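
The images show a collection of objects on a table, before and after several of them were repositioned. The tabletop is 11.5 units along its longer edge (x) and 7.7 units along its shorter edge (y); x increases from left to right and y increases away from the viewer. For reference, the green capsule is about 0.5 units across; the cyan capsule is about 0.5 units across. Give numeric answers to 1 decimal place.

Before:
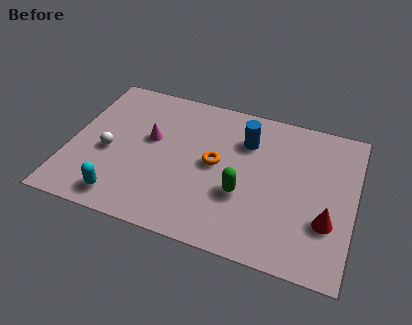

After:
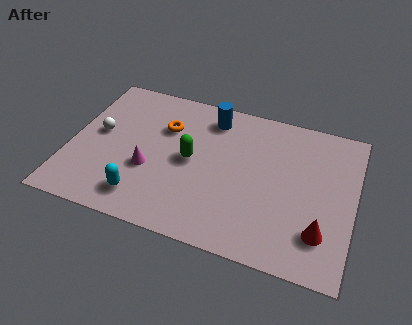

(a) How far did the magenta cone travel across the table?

1.6

The magenta cone moved from about (3.2, 4.5) to (3.3, 2.9), a distance of √(0.1² + 1.6²) ≈ 1.6.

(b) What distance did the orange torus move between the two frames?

2.6

The orange torus was near (5.9, 4.0) before and (3.7, 5.3) after, so it travelled √(2.2² + 1.3²) ≈ 2.6 units.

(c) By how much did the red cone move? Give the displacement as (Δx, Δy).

(-0.2, -0.6)

The red cone was at about (10.5, 2.5) and moved to about (10.3, 1.9).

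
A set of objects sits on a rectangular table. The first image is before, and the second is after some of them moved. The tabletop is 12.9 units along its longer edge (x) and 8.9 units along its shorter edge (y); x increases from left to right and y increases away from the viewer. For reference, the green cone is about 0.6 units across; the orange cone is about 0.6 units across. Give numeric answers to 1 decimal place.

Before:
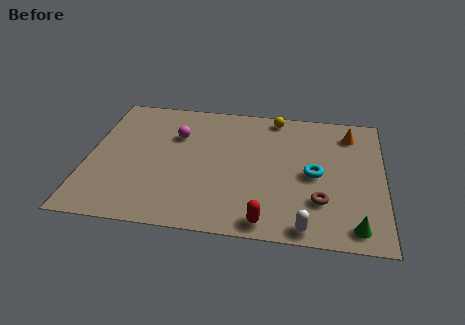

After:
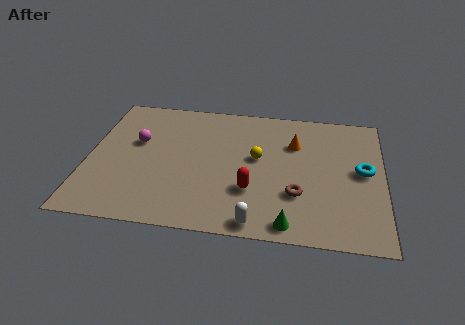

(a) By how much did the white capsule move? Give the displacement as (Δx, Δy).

(-2.1, 0.0)

From the two frames, the white capsule sits at roughly (9.6, 0.8) before and (7.5, 0.8) after.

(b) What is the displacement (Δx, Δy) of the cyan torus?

(2.1, 0.5)

From the two frames, the cyan torus sits at roughly (9.9, 4.2) before and (12.0, 4.7) after.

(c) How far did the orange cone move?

2.6

The orange cone moved from about (11.4, 7.2) to (9.0, 6.2), a distance of √(2.4² + 1.0²) ≈ 2.6.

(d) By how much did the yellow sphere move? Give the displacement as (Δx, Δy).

(-0.7, -3.0)

The yellow sphere started near (8.1, 8.0) and ended near (7.4, 5.0).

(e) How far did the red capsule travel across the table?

2.0

From (7.9, 0.9) to (7.2, 2.8), the red capsule covered √(0.7² + 1.9²) ≈ 2.0 units.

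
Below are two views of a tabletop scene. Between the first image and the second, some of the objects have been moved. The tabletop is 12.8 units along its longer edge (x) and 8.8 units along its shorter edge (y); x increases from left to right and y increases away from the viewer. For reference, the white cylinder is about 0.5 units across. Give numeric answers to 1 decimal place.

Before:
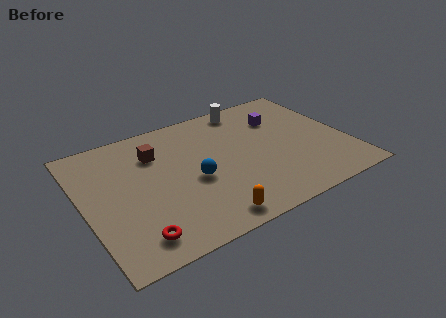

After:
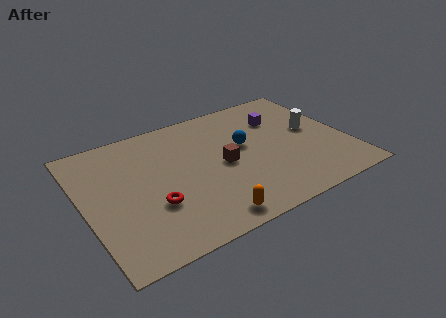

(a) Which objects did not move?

the orange capsule and the purple cube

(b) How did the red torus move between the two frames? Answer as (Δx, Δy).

(1.1, 1.6)

From the two frames, the red torus sits at roughly (2.0, 1.4) before and (3.1, 3.0) after.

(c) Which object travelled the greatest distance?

the white cylinder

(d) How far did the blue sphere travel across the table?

3.0

The blue sphere was near (5.2, 3.8) before and (7.9, 5.1) after, so it travelled √(2.7² + 1.3²) ≈ 3.0 units.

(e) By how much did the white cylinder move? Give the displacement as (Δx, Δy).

(2.8, -3.0)

From the two frames, the white cylinder sits at roughly (8.5, 7.8) before and (11.3, 4.8) after.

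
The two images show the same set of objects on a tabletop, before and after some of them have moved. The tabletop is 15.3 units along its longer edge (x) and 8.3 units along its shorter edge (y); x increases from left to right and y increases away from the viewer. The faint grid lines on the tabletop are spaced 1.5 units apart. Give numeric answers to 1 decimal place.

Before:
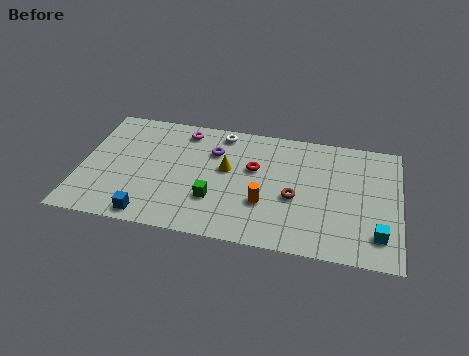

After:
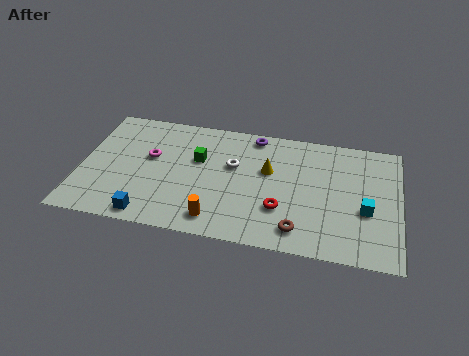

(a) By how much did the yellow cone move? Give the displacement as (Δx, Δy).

(2.0, 0.3)

The yellow cone started near (7.0, 4.8) and ended near (9.0, 5.1).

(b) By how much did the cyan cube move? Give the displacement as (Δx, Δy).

(-0.6, 1.5)

From the two frames, the cyan cube sits at roughly (14.3, 1.8) before and (13.7, 3.3) after.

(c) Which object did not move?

the blue cube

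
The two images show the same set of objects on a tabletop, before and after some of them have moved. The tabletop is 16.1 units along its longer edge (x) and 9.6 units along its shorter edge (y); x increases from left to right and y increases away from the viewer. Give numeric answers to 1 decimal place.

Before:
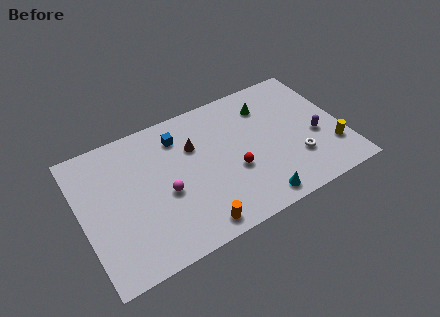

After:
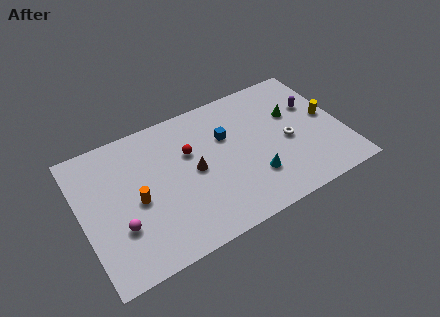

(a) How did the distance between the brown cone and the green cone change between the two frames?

+1.7

Before: roughly 4.8 units apart; after: 6.5. That's 1.7 units further apart.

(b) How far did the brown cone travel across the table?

1.7

The brown cone was near (7.1, 6.5) before and (6.9, 4.8) after, so it travelled √(0.2² + 1.7²) ≈ 1.7 units.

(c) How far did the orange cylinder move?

4.5

The orange cylinder moved from about (6.4, 1.1) to (3.3, 4.4), a distance of √(3.1² + 3.3²) ≈ 4.5.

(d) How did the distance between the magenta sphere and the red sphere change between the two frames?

+1.4

They were about 4.2 units apart before and 5.6 after — 1.4 units further apart.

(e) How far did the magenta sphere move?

3.1

From (5.0, 4.1) to (2.1, 3.1), the magenta sphere covered √(2.9² + 1.0²) ≈ 3.1 units.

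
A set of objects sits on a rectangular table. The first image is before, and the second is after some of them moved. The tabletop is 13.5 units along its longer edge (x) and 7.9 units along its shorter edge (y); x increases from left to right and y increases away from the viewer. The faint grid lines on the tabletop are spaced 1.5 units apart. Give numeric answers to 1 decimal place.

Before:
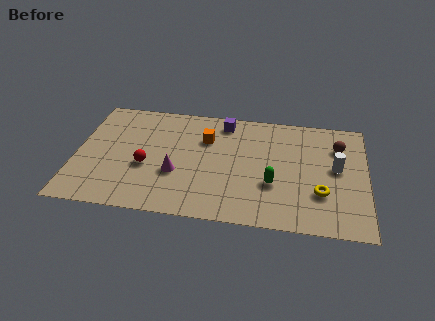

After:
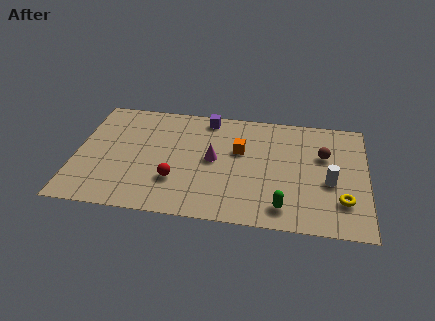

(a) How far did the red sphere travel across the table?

1.6

The red sphere was near (3.3, 3.2) before and (4.7, 2.4) after, so it travelled √(1.4² + 0.8²) ≈ 1.6 units.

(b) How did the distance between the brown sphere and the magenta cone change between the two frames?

-2.8

They were about 8.0 units apart before and 5.2 after — 2.8 units closer together.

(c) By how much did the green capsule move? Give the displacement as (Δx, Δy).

(0.5, -1.5)

The green capsule started near (9.2, 2.8) and ended near (9.7, 1.3).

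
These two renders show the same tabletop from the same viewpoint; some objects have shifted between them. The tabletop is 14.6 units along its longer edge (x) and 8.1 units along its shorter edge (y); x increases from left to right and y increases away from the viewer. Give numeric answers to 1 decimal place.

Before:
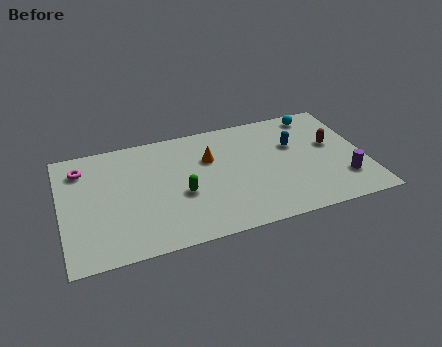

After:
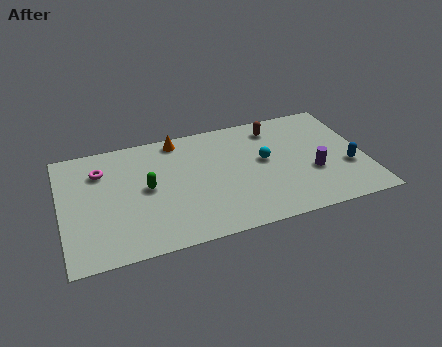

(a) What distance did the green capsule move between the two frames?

1.8

From (5.7, 3.3) to (4.1, 4.2), the green capsule covered √(1.6² + 0.9²) ≈ 1.8 units.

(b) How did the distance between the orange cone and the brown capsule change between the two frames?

-1.2

They were about 5.9 units apart before and 4.7 after — 1.2 units closer together.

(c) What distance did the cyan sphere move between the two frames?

3.8

From (12.6, 7.1) to (9.8, 4.5), the cyan sphere covered √(2.8² + 2.6²) ≈ 3.8 units.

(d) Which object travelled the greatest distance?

the cyan sphere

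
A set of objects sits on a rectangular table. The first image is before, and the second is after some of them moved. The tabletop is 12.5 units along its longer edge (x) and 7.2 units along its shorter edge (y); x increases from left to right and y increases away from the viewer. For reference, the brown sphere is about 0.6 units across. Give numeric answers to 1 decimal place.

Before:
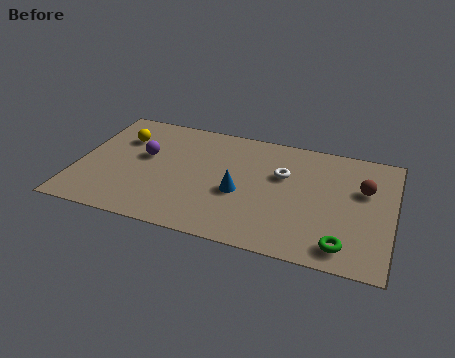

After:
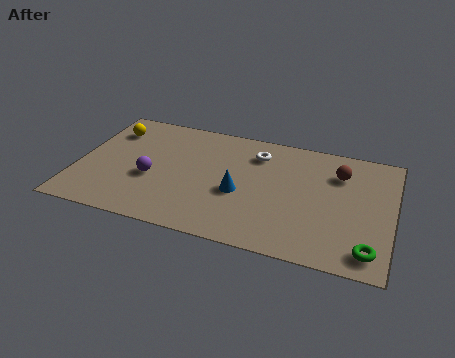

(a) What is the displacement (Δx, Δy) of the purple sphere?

(0.4, -1.3)

The purple sphere was at about (2.6, 4.2) and moved to about (3.0, 2.9).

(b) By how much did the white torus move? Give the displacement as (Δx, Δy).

(-1.1, 1.0)

The white torus started near (8.1, 4.6) and ended near (7.0, 5.6).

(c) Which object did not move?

the blue cone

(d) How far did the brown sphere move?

1.2

The brown sphere moved from about (11.3, 4.6) to (10.3, 5.3), a distance of √(1.0² + 0.7²) ≈ 1.2.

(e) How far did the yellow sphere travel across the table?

0.6

The yellow sphere was near (1.6, 5.1) before and (1.1, 5.5) after, so it travelled √(0.5² + 0.4²) ≈ 0.6 units.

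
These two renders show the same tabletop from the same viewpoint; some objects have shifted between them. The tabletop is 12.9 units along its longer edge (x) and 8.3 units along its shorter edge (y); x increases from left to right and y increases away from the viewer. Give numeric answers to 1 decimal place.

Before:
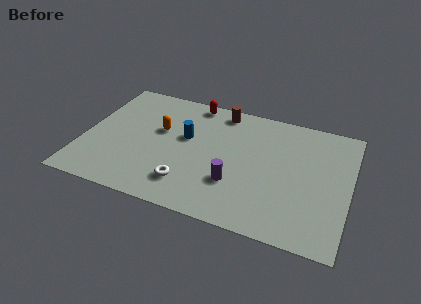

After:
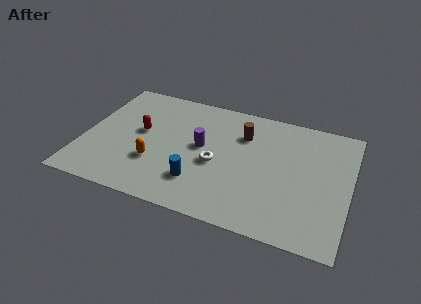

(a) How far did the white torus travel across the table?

2.2

The white torus moved from about (5.3, 1.8) to (6.5, 3.6), a distance of √(1.2² + 1.8²) ≈ 2.2.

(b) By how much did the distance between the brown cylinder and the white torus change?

-3.0

Before: roughly 5.6 units apart; after: 2.6. That's 3.0 units closer together.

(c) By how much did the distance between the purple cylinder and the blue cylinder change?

-1.1

They were about 3.5 units apart before and 2.4 after — 1.1 units closer together.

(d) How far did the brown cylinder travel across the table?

1.8

The brown cylinder was near (6.4, 7.3) before and (7.6, 6.0) after, so it travelled √(1.2² + 1.3²) ≈ 1.8 units.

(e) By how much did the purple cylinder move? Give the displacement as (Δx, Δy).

(-1.8, 1.9)

The purple cylinder was at about (7.5, 2.6) and moved to about (5.7, 4.5).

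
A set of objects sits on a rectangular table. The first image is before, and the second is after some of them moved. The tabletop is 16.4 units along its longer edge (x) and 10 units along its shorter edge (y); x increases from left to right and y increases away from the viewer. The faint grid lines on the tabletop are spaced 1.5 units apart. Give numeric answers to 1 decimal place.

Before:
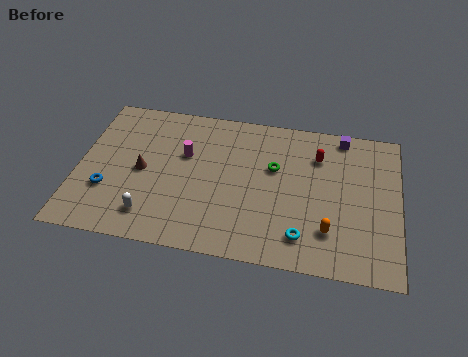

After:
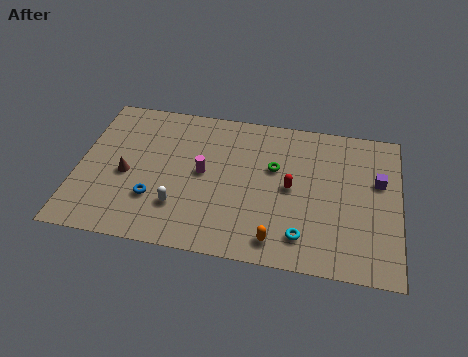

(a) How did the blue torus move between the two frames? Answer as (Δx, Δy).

(2.4, -0.2)

The blue torus was at about (1.6, 3.2) and moved to about (4.0, 3.0).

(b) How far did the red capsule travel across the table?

2.7

The red capsule moved from about (12.2, 7.4) to (10.9, 5.0), a distance of √(1.3² + 2.4²) ≈ 2.7.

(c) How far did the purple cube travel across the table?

3.4

The purple cube moved from about (13.4, 9.0) to (15.3, 6.2), a distance of √(1.9² + 2.8²) ≈ 3.4.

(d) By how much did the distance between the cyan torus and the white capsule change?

-1.3

They were about 7.7 units apart before and 6.4 after — 1.3 units closer together.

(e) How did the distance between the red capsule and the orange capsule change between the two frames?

-1.3

Before: roughly 4.9 units apart; after: 3.6. That's 1.3 units closer together.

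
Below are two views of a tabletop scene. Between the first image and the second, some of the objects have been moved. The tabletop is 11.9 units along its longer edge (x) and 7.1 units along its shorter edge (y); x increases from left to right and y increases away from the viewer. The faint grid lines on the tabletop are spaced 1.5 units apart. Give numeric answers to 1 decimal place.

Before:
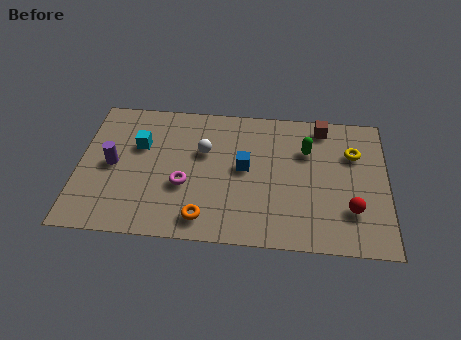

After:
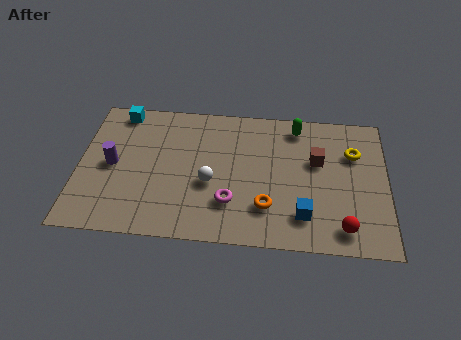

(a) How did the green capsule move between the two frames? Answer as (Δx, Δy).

(-0.4, 1.2)

From the two frames, the green capsule sits at roughly (8.8, 4.9) before and (8.4, 6.1) after.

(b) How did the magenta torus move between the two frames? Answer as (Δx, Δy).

(1.8, -0.7)

The magenta torus was at about (4.1, 2.7) and moved to about (5.9, 2.0).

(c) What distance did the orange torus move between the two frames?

2.5

The orange torus was near (4.9, 1.1) before and (7.3, 1.9) after, so it travelled √(2.4² + 0.8²) ≈ 2.5 units.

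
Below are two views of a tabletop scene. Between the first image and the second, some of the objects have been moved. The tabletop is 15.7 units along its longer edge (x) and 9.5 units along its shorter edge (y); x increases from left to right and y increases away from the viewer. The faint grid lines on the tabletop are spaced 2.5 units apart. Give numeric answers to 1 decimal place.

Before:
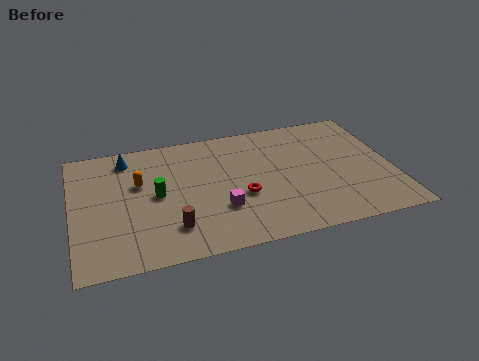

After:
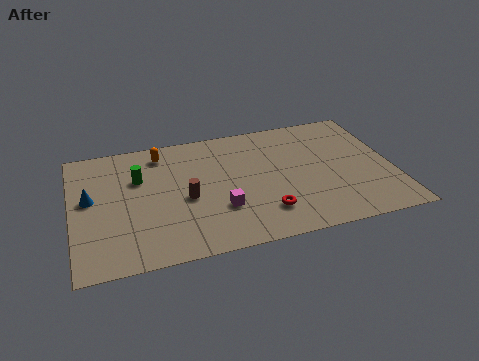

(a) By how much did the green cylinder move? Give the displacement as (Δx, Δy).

(-0.8, 1.5)

The green cylinder was at about (4.1, 4.8) and moved to about (3.3, 6.3).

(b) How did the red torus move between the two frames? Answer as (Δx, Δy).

(1.0, -1.5)

The red torus was at about (8.2, 3.7) and moved to about (9.2, 2.2).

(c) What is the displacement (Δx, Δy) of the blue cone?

(-1.9, -2.7)

The blue cone started near (2.8, 8.0) and ended near (0.9, 5.3).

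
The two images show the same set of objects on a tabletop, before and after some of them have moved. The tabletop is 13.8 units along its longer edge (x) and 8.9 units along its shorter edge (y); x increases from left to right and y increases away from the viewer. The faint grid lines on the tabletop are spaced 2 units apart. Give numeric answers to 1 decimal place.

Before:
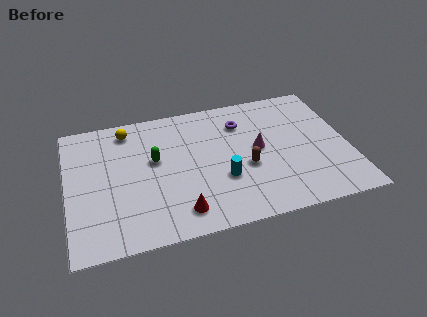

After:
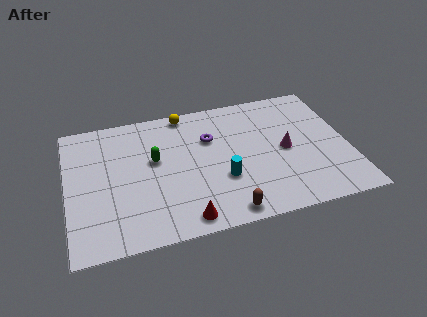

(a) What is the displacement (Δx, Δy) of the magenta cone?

(1.3, -0.4)

The magenta cone was at about (9.4, 4.7) and moved to about (10.7, 4.3).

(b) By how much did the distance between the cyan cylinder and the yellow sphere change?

-1.1

Before: roughly 6.3 units apart; after: 5.2. That's 1.1 units closer together.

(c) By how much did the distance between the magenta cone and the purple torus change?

+1.9

They were about 2.1 units apart before and 4.0 after — 1.9 units further apart.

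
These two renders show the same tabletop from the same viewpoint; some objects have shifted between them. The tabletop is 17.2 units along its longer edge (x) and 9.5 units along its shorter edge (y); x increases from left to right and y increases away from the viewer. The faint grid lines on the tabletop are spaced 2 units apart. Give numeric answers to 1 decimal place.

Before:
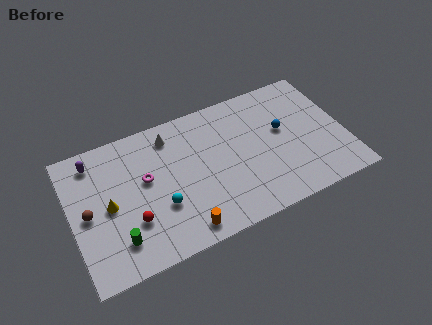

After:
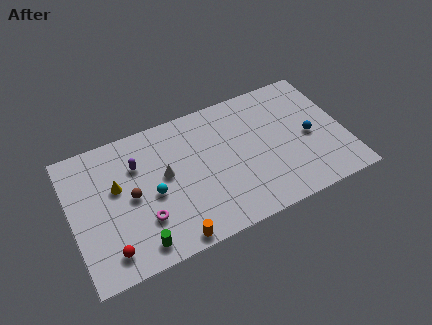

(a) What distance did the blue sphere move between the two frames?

1.9

The blue sphere moved from about (13.4, 5.5) to (15.0, 4.4), a distance of √(1.6² + 1.1²) ≈ 1.9.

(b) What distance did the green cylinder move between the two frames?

1.4

The green cylinder moved from about (2.6, 2.1) to (3.8, 1.3), a distance of √(1.2² + 0.8²) ≈ 1.4.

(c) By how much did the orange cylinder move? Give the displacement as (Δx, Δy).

(-0.7, -0.4)

The orange cylinder started near (6.5, 1.2) and ended near (5.8, 0.8).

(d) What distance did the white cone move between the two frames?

2.7

The white cone moved from about (6.5, 7.9) to (5.9, 5.3), a distance of √(0.6² + 2.6²) ≈ 2.7.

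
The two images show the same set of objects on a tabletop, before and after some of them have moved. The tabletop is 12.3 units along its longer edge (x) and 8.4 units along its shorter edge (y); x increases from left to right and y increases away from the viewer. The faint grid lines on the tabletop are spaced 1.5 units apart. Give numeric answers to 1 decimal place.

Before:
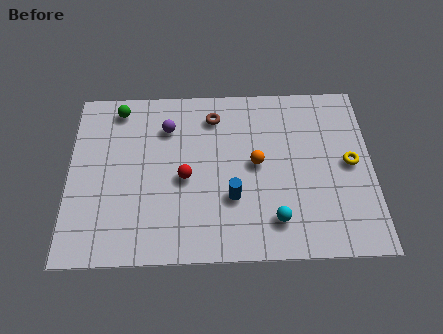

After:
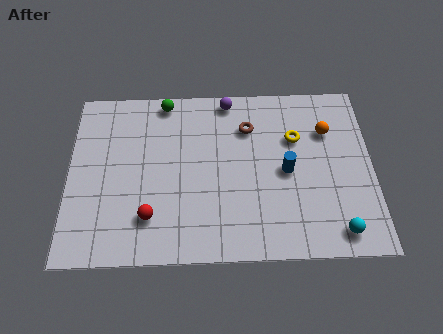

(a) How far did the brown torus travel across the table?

1.5

The brown torus moved from about (5.9, 6.8) to (7.3, 6.2), a distance of √(1.4² + 0.6²) ≈ 1.5.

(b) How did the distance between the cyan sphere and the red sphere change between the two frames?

+3.4

The distance was about 4.2 in the first image and 7.6 in the second, so they moved 3.4 units further apart.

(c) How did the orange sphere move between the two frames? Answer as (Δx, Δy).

(2.9, 1.5)

From the two frames, the orange sphere sits at roughly (7.6, 4.4) before and (10.5, 5.9) after.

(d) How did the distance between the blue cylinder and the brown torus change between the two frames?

-1.4

They were about 4.1 units apart before and 2.7 after — 1.4 units closer together.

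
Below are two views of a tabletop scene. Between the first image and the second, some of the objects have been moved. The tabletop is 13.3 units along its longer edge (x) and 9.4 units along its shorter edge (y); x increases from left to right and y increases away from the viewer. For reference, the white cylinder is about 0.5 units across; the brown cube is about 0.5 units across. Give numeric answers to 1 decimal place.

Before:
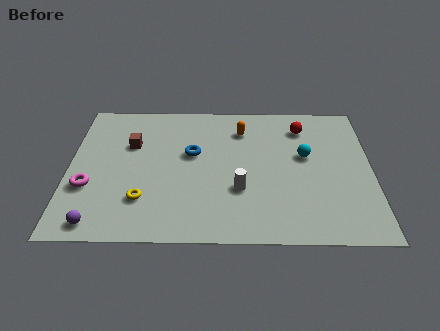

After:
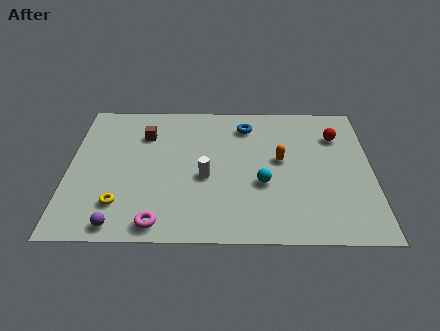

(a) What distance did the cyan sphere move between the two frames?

2.7

From (10.4, 5.5) to (8.5, 3.6), the cyan sphere covered √(1.9² + 1.9²) ≈ 2.7 units.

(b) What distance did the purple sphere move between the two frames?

0.9

The purple sphere was near (1.4, 1.0) before and (2.3, 0.9) after, so it travelled √(0.9² + 0.1²) ≈ 0.9 units.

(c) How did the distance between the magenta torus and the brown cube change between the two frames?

+2.5

Before: roughly 3.4 units apart; after: 5.9. That's 2.5 units further apart.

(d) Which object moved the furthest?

the magenta torus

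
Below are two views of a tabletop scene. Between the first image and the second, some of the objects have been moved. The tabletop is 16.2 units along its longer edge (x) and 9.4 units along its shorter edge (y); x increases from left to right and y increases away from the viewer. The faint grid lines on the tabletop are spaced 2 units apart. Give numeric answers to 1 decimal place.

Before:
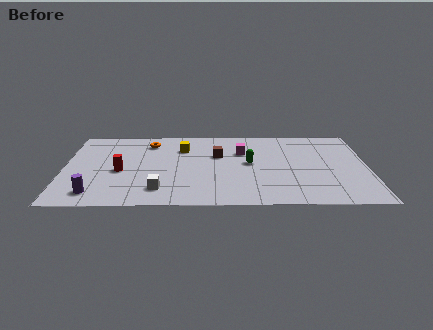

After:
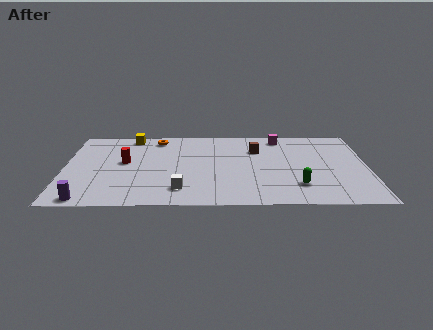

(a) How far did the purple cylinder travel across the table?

0.8

The purple cylinder moved from about (1.7, 1.5) to (1.3, 0.8), a distance of √(0.4² + 0.7²) ≈ 0.8.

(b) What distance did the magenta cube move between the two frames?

2.8

The magenta cube was near (9.5, 6.4) before and (11.6, 8.2) after, so it travelled √(2.1² + 1.8²) ≈ 2.8 units.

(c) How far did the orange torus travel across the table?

0.6

The orange torus moved from about (4.5, 7.6) to (4.9, 8.1), a distance of √(0.4² + 0.5²) ≈ 0.6.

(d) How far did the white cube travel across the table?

1.1

From (5.1, 1.9) to (6.2, 1.9), the white cube covered √(1.1² + 0.0²) ≈ 1.1 units.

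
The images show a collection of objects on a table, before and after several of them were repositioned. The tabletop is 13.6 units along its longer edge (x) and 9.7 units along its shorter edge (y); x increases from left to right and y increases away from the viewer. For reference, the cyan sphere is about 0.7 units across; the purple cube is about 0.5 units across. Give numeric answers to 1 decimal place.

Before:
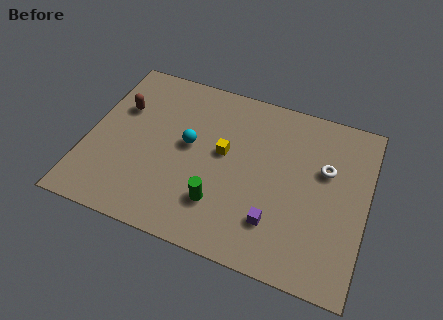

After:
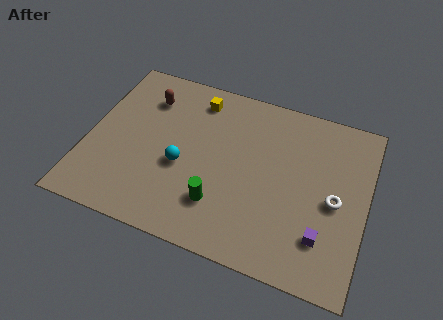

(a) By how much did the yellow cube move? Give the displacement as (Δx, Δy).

(-1.6, 2.7)

The yellow cube started near (6.6, 5.4) and ended near (5.0, 8.1).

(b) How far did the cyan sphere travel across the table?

1.3

The cyan sphere moved from about (4.9, 5.3) to (4.7, 4.0), a distance of √(0.2² + 1.3²) ≈ 1.3.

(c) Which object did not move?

the green cylinder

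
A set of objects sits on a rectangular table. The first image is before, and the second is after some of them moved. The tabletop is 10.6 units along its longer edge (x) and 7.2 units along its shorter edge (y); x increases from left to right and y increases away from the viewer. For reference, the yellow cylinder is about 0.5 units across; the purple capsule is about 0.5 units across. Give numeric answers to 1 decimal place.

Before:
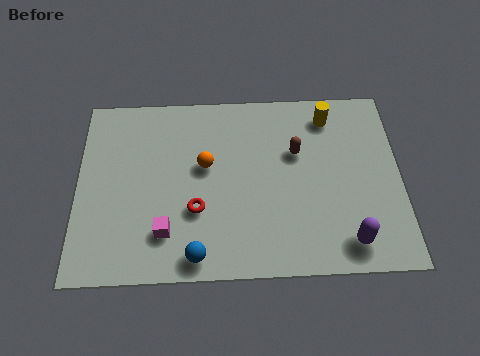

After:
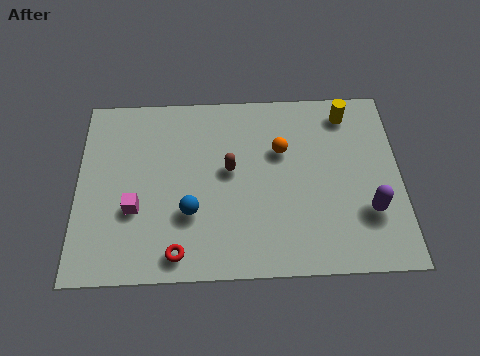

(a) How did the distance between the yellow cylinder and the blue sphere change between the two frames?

-0.4

Before: roughly 6.8 units apart; after: 6.4. That's 0.4 units closer together.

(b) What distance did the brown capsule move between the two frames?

2.3

The brown capsule was near (7.2, 4.6) before and (5.0, 4.0) after, so it travelled √(2.2² + 0.6²) ≈ 2.3 units.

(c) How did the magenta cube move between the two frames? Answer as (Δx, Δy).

(-1.0, 0.9)

The magenta cube started near (2.9, 1.7) and ended near (1.9, 2.6).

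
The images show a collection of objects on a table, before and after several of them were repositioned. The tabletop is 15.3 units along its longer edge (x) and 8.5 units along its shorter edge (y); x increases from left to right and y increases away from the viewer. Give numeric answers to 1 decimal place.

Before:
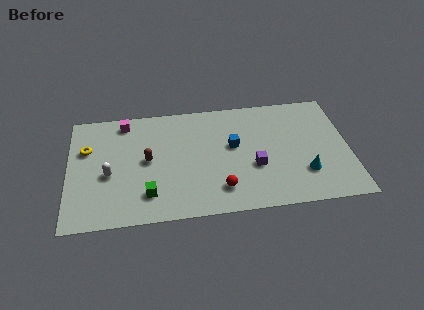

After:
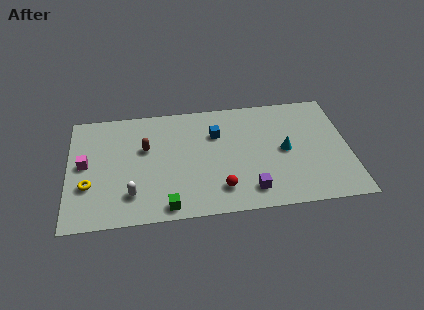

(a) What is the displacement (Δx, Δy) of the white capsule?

(1.2, -1.6)

The white capsule was at about (2.2, 3.6) and moved to about (3.4, 2.0).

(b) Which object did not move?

the red sphere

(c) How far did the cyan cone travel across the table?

2.1

The cyan cone was near (12.8, 2.4) before and (11.8, 4.2) after, so it travelled √(1.0² + 1.8²) ≈ 2.1 units.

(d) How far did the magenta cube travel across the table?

3.6

The magenta cube was near (3.1, 7.4) before and (0.9, 4.5) after, so it travelled √(2.2² + 2.9²) ≈ 3.6 units.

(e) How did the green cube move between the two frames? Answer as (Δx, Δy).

(1.0, -1.0)

The green cube started near (4.3, 1.9) and ended near (5.3, 0.9).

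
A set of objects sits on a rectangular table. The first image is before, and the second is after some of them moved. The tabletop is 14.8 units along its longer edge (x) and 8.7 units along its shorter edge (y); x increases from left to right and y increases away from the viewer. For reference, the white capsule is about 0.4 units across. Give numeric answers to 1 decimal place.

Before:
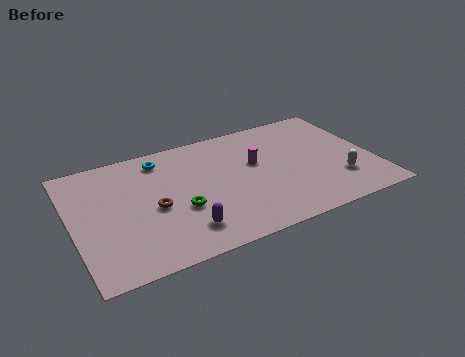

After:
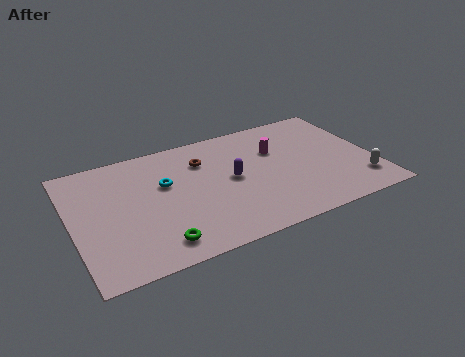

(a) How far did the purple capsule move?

3.8

The purple capsule moved from about (5.1, 1.8) to (7.8, 4.5), a distance of √(2.7² + 2.7²) ≈ 3.8.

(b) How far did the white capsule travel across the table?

1.1

The white capsule moved from about (12.9, 2.4) to (13.9, 1.9), a distance of √(1.0² + 0.5²) ≈ 1.1.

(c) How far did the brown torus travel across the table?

3.7

From (3.9, 3.9) to (6.6, 6.4), the brown torus covered √(2.7² + 2.5²) ≈ 3.7 units.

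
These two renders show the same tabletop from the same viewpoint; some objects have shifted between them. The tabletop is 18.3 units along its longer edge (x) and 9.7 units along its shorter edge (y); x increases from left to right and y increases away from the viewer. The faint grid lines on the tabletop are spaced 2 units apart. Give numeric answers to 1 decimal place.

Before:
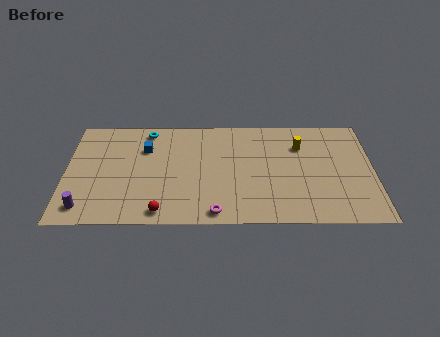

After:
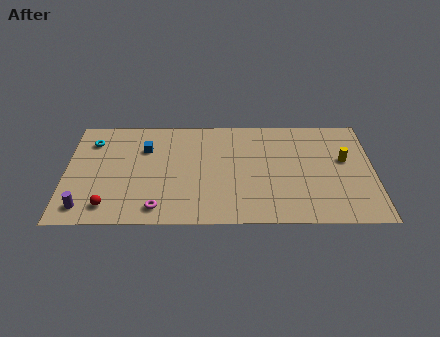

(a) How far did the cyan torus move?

3.4

The cyan torus was near (4.8, 8.5) before and (1.5, 7.5) after, so it travelled √(3.3² + 1.0²) ≈ 3.4 units.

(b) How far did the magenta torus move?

3.4

The magenta torus moved from about (8.9, 1.0) to (5.5, 1.4), a distance of √(3.4² + 0.4²) ≈ 3.4.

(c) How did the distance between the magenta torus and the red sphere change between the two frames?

-0.3

They were about 3.2 units apart before and 2.9 after — 0.3 units closer together.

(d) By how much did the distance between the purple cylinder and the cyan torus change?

-1.9

They were about 7.9 units apart before and 6.0 after — 1.9 units closer together.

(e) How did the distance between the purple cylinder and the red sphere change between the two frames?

-3.1

Before: roughly 4.5 units apart; after: 1.4. That's 3.1 units closer together.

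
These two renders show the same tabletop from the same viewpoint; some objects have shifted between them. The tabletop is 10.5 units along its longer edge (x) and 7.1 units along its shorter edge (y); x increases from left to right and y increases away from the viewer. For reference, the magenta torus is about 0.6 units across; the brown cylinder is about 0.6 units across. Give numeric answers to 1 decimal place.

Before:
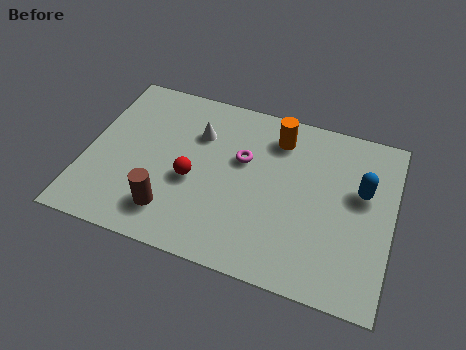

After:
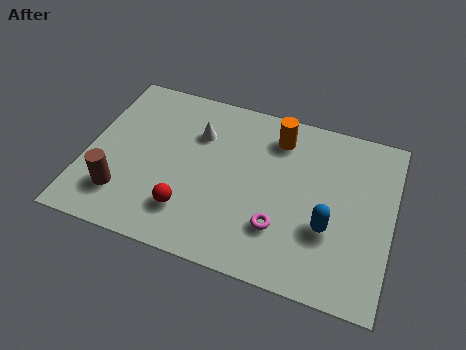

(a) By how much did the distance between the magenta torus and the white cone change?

+2.6

The distance was about 1.7 in the first image and 4.3 in the second, so they moved 2.6 units further apart.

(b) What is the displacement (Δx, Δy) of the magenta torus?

(1.5, -2.4)

The magenta torus was at about (5.3, 4.4) and moved to about (6.8, 2.0).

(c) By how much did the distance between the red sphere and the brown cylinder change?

+0.7

They were about 1.6 units apart before and 2.3 after — 0.7 units further apart.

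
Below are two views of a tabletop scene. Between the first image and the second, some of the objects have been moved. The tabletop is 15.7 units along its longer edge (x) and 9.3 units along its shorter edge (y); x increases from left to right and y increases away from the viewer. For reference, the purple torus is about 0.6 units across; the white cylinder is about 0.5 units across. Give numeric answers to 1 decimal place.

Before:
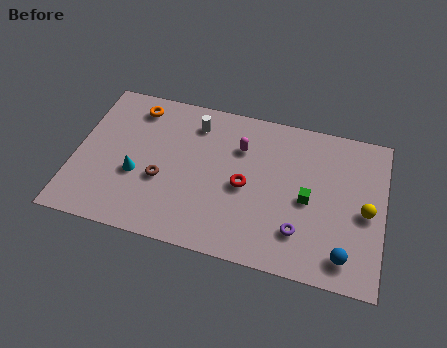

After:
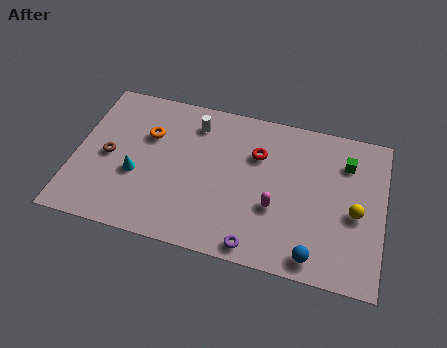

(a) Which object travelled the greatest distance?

the magenta capsule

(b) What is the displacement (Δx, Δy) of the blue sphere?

(-1.5, -0.4)

The blue sphere started near (13.9, 1.5) and ended near (12.4, 1.1).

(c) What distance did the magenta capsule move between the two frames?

3.8

The magenta capsule was near (8.3, 6.6) before and (10.3, 3.4) after, so it travelled √(2.0² + 3.2²) ≈ 3.8 units.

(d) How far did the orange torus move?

1.8

From (2.8, 7.8) to (3.6, 6.2), the orange torus covered √(0.8² + 1.6²) ≈ 1.8 units.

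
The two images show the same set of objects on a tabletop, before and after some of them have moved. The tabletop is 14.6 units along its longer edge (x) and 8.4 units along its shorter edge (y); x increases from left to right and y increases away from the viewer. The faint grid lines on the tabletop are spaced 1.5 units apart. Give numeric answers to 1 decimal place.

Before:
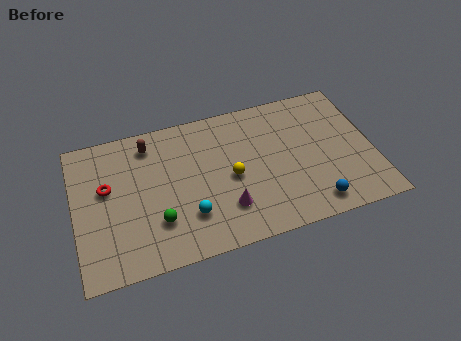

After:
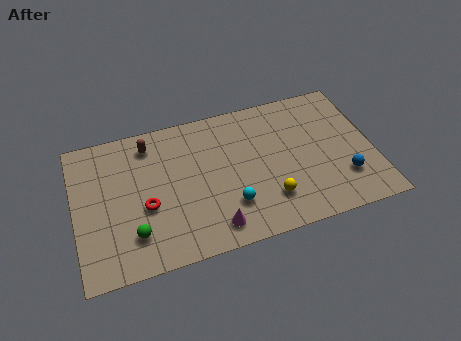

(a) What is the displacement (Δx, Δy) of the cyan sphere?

(2.0, 0.0)

The cyan sphere was at about (5.4, 2.3) and moved to about (7.4, 2.3).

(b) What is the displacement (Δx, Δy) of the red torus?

(1.8, -1.6)

The red torus was at about (1.6, 5.0) and moved to about (3.4, 3.4).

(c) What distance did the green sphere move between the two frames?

1.3

The green sphere moved from about (3.9, 2.4) to (2.7, 2.0), a distance of √(1.2² + 0.4²) ≈ 1.3.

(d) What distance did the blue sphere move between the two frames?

1.9

The blue sphere moved from about (11.4, 1.2) to (13.0, 2.3), a distance of √(1.6² + 1.1²) ≈ 1.9.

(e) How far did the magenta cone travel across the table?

1.1

The magenta cone was near (7.2, 2.2) before and (6.5, 1.3) after, so it travelled √(0.7² + 0.9²) ≈ 1.1 units.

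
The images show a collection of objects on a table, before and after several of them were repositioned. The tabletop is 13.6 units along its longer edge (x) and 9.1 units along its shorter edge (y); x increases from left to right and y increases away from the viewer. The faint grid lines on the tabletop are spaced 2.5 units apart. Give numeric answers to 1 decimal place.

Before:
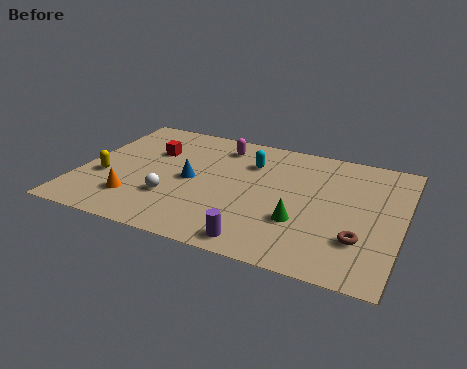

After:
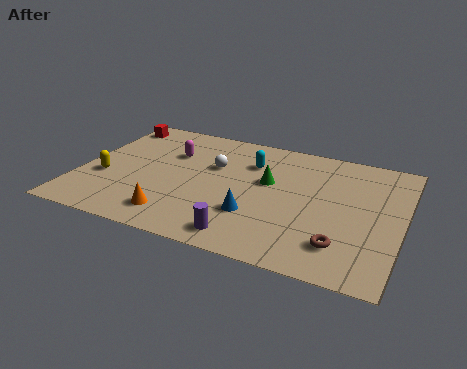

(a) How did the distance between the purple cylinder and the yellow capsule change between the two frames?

-0.6

Before: roughly 7.3 units apart; after: 6.7. That's 0.6 units closer together.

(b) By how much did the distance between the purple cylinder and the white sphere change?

+0.7

The distance was about 4.3 in the first image and 5.0 in the second, so they moved 0.7 units further apart.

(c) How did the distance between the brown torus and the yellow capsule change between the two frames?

-0.6

Before: roughly 10.9 units apart; after: 10.3. That's 0.6 units closer together.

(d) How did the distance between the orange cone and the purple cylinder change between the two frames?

-2.5

They were about 5.5 units apart before and 3.0 after — 2.5 units closer together.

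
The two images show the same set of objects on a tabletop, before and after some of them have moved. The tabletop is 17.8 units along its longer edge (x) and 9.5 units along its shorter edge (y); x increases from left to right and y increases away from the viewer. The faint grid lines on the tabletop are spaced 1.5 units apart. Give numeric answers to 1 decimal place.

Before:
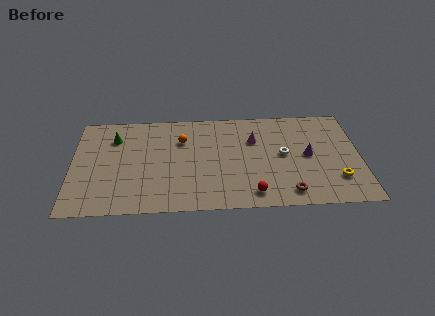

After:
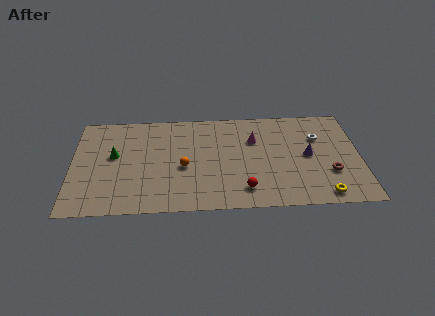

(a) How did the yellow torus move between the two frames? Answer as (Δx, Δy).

(-0.9, -1.4)

From the two frames, the yellow torus sits at roughly (16.3, 2.5) before and (15.4, 1.1) after.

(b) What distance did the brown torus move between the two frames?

3.1

From (13.3, 1.4) to (15.9, 3.1), the brown torus covered √(2.6² + 1.7²) ≈ 3.1 units.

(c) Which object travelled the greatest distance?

the brown torus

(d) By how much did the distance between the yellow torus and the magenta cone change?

+0.4

Before: roughly 6.4 units apart; after: 6.8. That's 0.4 units further apart.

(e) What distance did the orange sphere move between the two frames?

2.6

The orange sphere moved from about (6.8, 6.7) to (6.9, 4.1), a distance of √(0.1² + 2.6²) ≈ 2.6.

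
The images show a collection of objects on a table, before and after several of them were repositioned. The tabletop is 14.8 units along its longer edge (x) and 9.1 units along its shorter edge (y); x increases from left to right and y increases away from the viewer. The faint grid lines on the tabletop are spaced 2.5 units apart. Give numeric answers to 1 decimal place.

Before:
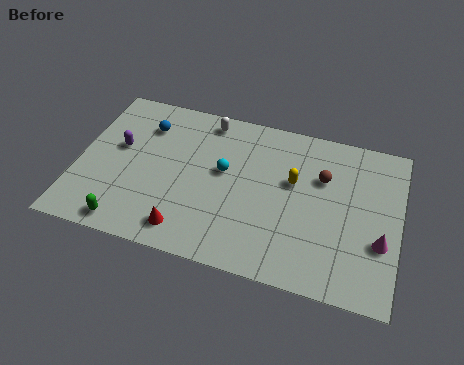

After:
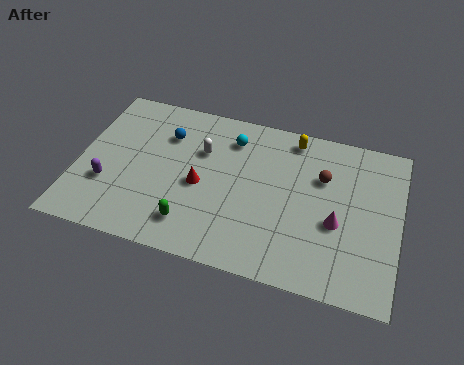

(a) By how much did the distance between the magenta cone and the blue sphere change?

-3.1

The distance was about 11.7 in the first image and 8.6 in the second, so they moved 3.1 units closer together.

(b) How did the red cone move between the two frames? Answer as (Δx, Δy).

(0.4, 2.7)

The red cone started near (5.3, 1.4) and ended near (5.7, 4.1).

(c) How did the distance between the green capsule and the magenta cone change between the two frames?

-4.8

The distance was about 11.6 in the first image and 6.8 in the second, so they moved 4.8 units closer together.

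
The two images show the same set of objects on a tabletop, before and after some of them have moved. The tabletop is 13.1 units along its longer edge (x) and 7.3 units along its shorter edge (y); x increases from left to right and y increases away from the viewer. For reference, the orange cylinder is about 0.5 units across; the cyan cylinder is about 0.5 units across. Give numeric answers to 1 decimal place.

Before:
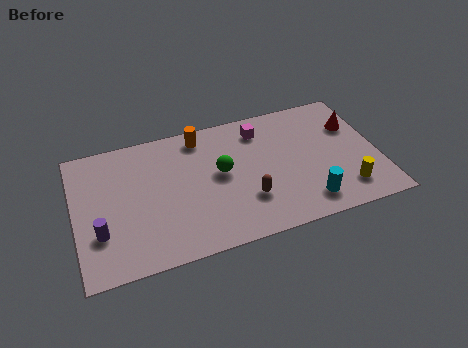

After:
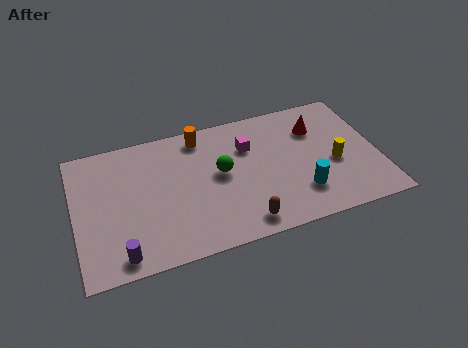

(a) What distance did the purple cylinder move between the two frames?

1.6

The purple cylinder moved from about (1.0, 2.3) to (1.8, 0.9), a distance of √(0.8² + 1.4²) ≈ 1.6.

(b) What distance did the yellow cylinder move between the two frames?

1.6

The yellow cylinder was near (11.5, 1.5) before and (11.2, 3.1) after, so it travelled √(0.3² + 1.6²) ≈ 1.6 units.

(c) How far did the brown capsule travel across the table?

1.2

The brown capsule was near (7.3, 2.2) before and (7.0, 1.0) after, so it travelled √(0.3² + 1.2²) ≈ 1.2 units.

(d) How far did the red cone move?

1.6

The red cone moved from about (12.2, 5.0) to (10.6, 5.3), a distance of √(1.6² + 0.3²) ≈ 1.6.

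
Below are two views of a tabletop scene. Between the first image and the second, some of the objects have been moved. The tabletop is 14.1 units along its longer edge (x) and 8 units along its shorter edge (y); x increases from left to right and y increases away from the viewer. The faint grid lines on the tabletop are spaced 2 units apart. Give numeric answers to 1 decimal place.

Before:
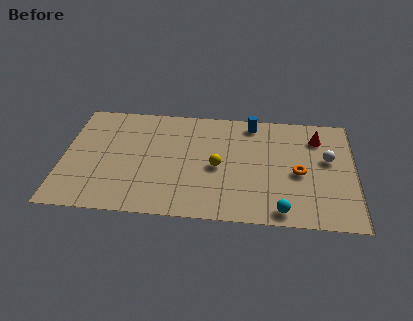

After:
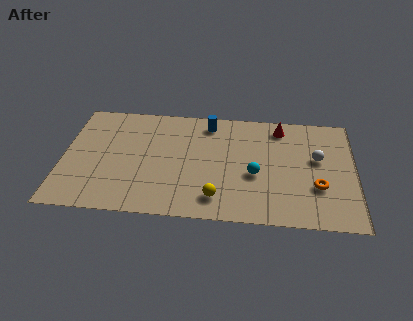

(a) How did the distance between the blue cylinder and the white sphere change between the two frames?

+1.3

Before: roughly 4.4 units apart; after: 5.7. That's 1.3 units further apart.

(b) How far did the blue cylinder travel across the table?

2.1

The blue cylinder moved from about (9.1, 7.0) to (7.0, 6.8), a distance of √(2.1² + 0.2²) ≈ 2.1.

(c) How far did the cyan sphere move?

2.7

The cyan sphere was near (10.6, 0.9) before and (9.3, 3.3) after, so it travelled √(1.3² + 2.4²) ≈ 2.7 units.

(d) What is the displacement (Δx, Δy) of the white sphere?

(-0.5, 0.0)

The white sphere was at about (12.8, 4.7) and moved to about (12.3, 4.7).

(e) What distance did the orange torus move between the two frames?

1.3

The orange torus moved from about (11.4, 3.6) to (12.3, 2.7), a distance of √(0.9² + 0.9²) ≈ 1.3.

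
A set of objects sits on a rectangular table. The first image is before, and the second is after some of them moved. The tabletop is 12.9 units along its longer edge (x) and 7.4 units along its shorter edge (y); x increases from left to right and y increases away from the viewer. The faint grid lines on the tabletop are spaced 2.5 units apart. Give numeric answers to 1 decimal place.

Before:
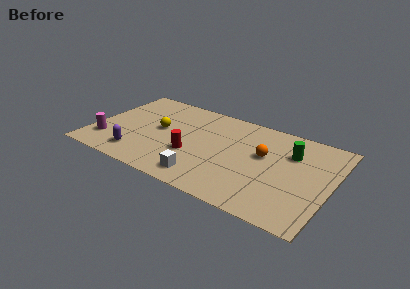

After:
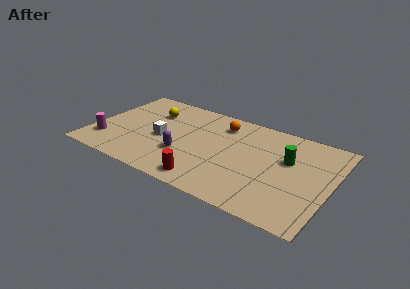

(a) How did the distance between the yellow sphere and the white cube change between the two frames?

-1.8

Before: roughly 4.0 units apart; after: 2.2. That's 1.8 units closer together.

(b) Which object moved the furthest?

the white cube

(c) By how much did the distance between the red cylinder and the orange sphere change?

+0.8

They were about 4.1 units apart before and 4.9 after — 0.8 units further apart.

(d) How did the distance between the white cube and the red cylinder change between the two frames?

+1.9

The distance was about 1.7 in the first image and 3.6 in the second, so they moved 1.9 units further apart.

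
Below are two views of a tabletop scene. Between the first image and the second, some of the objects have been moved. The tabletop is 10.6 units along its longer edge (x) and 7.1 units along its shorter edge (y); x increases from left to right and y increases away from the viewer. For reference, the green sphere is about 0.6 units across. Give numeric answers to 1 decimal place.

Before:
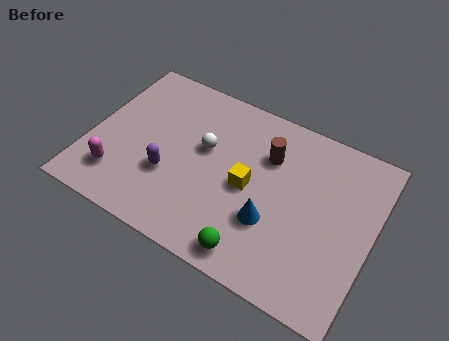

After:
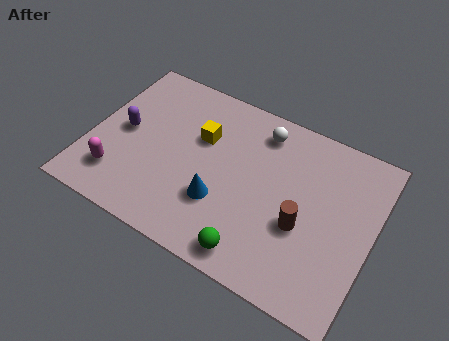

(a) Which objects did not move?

the magenta capsule and the green sphere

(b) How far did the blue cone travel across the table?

1.9

The blue cone moved from about (7.0, 2.4) to (5.1, 2.3), a distance of √(1.9² + 0.1²) ≈ 1.9.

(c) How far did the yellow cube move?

2.3

The yellow cube was near (6.0, 3.4) before and (4.0, 4.6) after, so it travelled √(2.0² + 1.2²) ≈ 2.3 units.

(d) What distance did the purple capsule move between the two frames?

2.2

The purple capsule was near (3.1, 2.5) before and (1.2, 3.6) after, so it travelled √(1.9² + 1.1²) ≈ 2.2 units.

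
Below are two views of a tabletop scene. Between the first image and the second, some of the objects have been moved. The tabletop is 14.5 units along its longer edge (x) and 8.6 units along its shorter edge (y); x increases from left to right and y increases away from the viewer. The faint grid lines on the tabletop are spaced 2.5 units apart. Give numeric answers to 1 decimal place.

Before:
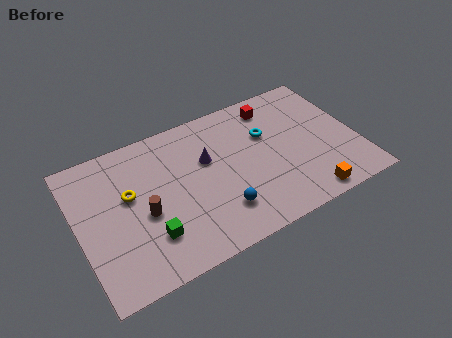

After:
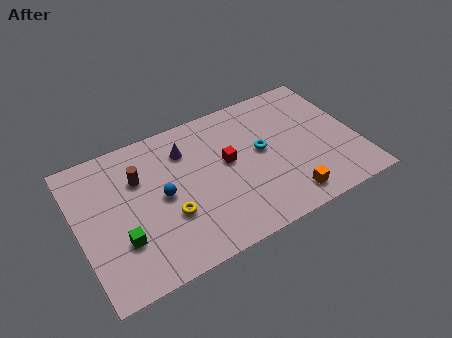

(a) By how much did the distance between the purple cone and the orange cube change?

+0.5

Before: roughly 6.4 units apart; after: 6.9. That's 0.5 units further apart.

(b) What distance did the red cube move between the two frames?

3.7

The red cube was near (10.6, 7.2) before and (7.8, 4.8) after, so it travelled √(2.8² + 2.4²) ≈ 3.7 units.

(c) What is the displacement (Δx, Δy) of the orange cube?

(-1.0, 0.4)

The orange cube started near (11.4, 0.9) and ended near (10.4, 1.3).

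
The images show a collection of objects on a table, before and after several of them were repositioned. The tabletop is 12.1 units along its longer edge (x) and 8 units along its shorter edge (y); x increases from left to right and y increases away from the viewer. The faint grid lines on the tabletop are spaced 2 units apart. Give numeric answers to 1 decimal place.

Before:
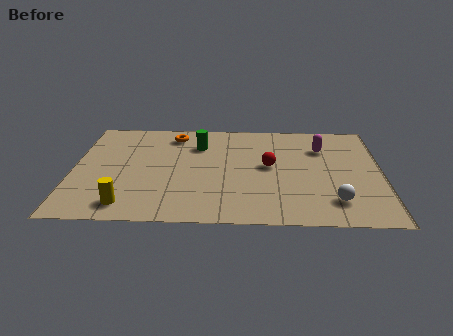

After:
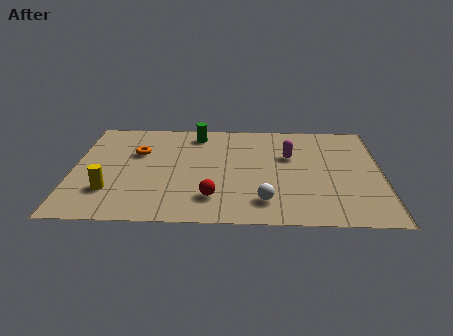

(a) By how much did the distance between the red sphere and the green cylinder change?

+1.8

They were about 3.2 units apart before and 5.0 after — 1.8 units further apart.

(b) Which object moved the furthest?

the red sphere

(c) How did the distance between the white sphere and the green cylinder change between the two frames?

-0.9

Before: roughly 6.8 units apart; after: 5.9. That's 0.9 units closer together.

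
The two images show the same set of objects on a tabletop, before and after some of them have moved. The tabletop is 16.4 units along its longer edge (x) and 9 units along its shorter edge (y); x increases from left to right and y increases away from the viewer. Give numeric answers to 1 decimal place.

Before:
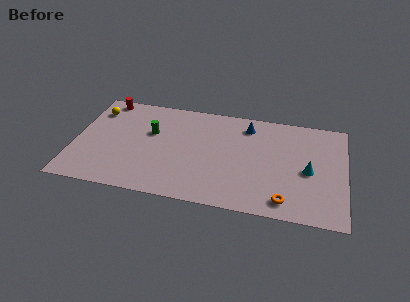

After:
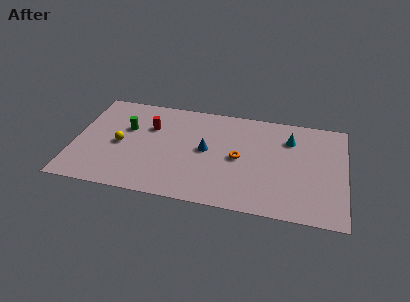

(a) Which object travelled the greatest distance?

the orange torus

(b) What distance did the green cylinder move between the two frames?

1.5

From (4.6, 5.6) to (3.1, 5.7), the green cylinder covered √(1.5² + 0.1²) ≈ 1.5 units.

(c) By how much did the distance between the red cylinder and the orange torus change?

-7.4

They were about 13.2 units apart before and 5.8 after — 7.4 units closer together.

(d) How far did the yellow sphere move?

3.3

The yellow sphere moved from about (1.1, 7.0) to (2.8, 4.2), a distance of √(1.7² + 2.8²) ≈ 3.3.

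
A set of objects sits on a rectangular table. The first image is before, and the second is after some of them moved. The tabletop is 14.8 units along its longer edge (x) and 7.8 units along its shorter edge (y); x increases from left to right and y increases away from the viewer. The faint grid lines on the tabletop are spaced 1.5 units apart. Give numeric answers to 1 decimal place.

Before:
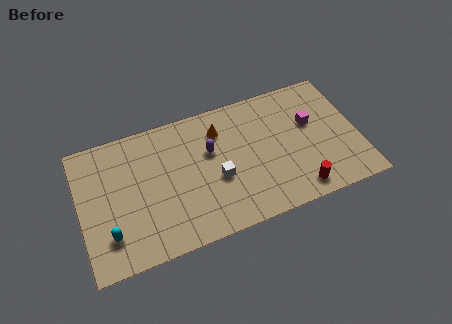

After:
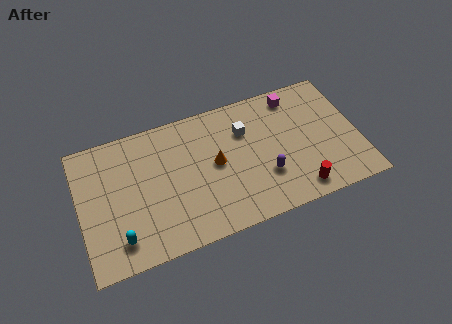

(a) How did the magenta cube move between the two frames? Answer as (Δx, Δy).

(-0.7, 1.9)

From the two frames, the magenta cube sits at roughly (12.4, 4.8) before and (11.7, 6.7) after.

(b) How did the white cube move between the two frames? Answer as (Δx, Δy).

(1.7, 2.3)

From the two frames, the white cube sits at roughly (7.2, 3.2) before and (8.9, 5.5) after.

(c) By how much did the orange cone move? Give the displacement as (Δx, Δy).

(-0.4, -1.9)

From the two frames, the orange cone sits at roughly (7.6, 6.0) before and (7.2, 4.1) after.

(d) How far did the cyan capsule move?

0.6

The cyan capsule was near (1.4, 1.9) before and (1.9, 1.5) after, so it travelled √(0.5² + 0.4²) ≈ 0.6 units.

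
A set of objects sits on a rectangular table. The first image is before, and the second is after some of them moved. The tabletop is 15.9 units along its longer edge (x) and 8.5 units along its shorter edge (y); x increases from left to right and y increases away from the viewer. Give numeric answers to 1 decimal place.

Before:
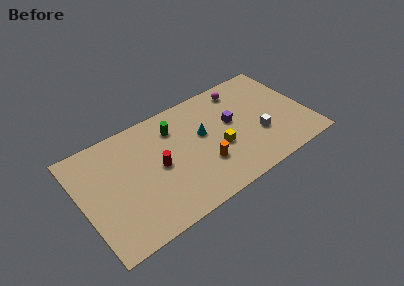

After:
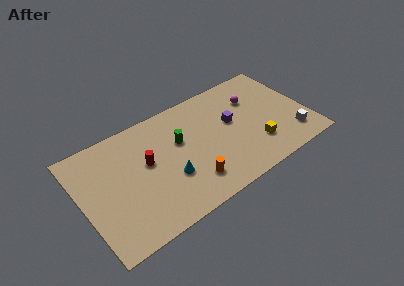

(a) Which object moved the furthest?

the cyan cone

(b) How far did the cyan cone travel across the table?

3.4

The cyan cone moved from about (8.6, 5.0) to (5.9, 3.0), a distance of √(2.7² + 2.0²) ≈ 3.4.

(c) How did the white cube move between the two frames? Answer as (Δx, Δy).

(2.2, -1.2)

The white cube was at about (12.3, 3.0) and moved to about (14.5, 1.8).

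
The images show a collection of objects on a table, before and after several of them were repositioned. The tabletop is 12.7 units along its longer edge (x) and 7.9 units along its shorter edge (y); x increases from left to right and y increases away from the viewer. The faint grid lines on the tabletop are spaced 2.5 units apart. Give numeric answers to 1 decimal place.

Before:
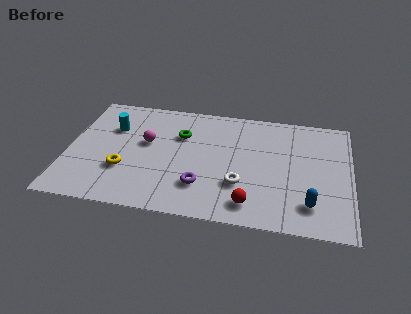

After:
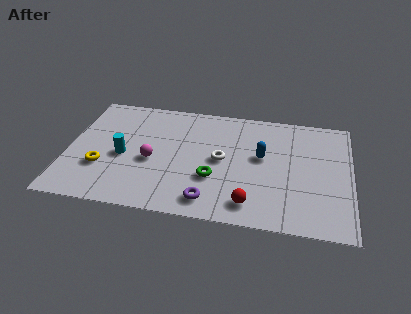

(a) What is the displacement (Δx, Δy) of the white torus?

(-0.9, 1.5)

From the two frames, the white torus sits at roughly (7.8, 2.5) before and (6.9, 4.0) after.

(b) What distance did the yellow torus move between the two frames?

1.0

The yellow torus moved from about (2.6, 2.6) to (1.6, 2.6), a distance of √(1.0² + 0.0²) ≈ 1.0.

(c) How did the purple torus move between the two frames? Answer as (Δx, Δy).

(0.4, -0.9)

From the two frames, the purple torus sits at roughly (6.1, 2.1) before and (6.5, 1.2) after.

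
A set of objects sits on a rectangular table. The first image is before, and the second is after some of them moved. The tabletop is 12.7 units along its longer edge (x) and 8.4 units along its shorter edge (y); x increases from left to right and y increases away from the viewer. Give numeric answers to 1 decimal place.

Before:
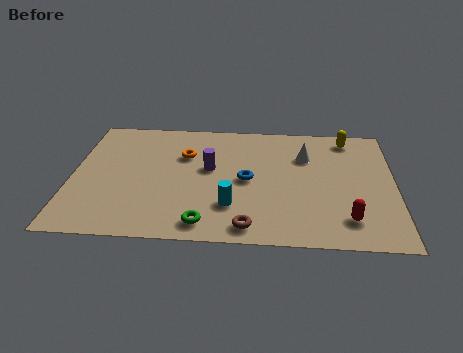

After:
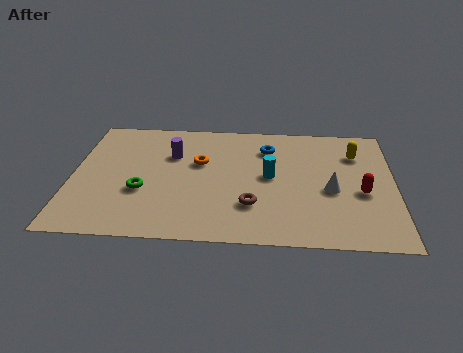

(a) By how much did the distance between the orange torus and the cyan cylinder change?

-1.0

The distance was about 3.9 in the first image and 2.9 in the second, so they moved 1.0 units closer together.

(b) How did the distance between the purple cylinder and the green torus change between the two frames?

-0.9

Before: roughly 3.7 units apart; after: 2.8. That's 0.9 units closer together.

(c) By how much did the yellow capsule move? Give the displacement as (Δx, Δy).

(0.3, -1.1)

The yellow capsule was at about (10.9, 7.3) and moved to about (11.2, 6.2).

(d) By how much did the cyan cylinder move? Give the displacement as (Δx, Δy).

(1.5, 2.1)

The cyan cylinder was at about (6.3, 2.3) and moved to about (7.8, 4.4).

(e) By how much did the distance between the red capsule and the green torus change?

+3.1

Before: roughly 5.5 units apart; after: 8.6. That's 3.1 units further apart.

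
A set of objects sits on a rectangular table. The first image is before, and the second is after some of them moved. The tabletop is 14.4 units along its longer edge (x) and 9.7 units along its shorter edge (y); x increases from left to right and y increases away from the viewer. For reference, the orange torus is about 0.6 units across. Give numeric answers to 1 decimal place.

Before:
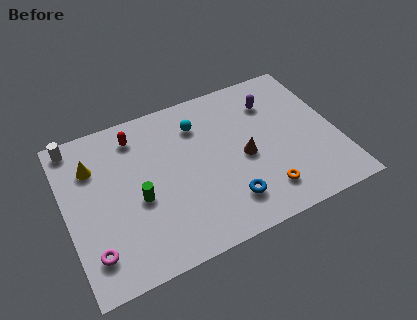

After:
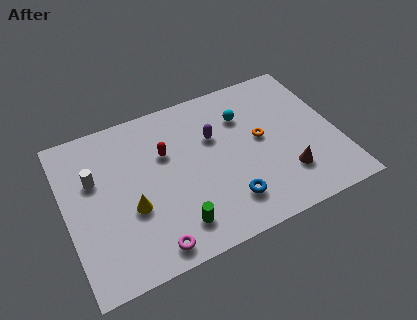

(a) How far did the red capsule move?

2.2

From (4.0, 8.0) to (5.4, 6.3), the red capsule covered √(1.4² + 1.7²) ≈ 2.2 units.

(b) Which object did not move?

the blue torus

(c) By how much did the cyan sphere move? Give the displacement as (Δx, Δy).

(2.4, -0.4)

From the two frames, the cyan sphere sits at roughly (7.3, 7.4) before and (9.7, 7.0) after.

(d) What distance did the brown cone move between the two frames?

2.8

From (9.4, 4.4) to (11.4, 2.5), the brown cone covered √(2.0² + 1.9²) ≈ 2.8 units.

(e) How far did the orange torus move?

3.3

The orange torus moved from about (10.1, 1.9) to (10.4, 5.2), a distance of √(0.3² + 3.3²) ≈ 3.3.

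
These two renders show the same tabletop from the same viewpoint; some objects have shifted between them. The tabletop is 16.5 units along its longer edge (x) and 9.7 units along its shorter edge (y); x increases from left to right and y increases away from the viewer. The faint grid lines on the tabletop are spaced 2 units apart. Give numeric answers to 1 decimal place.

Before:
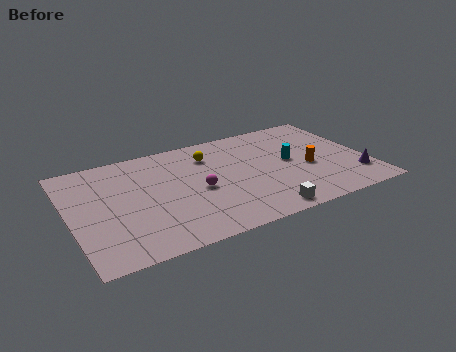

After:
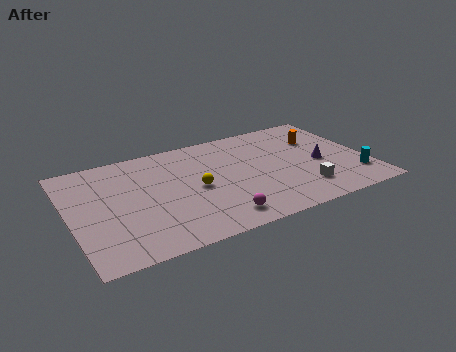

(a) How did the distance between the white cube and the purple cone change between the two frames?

-3.2

The distance was about 5.7 in the first image and 2.5 in the second, so they moved 3.2 units closer together.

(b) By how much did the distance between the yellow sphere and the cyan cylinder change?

+4.1

Before: roughly 4.9 units apart; after: 9.0. That's 4.1 units further apart.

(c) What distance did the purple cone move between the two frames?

2.6

The purple cone moved from about (15.6, 2.3) to (13.9, 4.3), a distance of √(1.7² + 2.0²) ≈ 2.6.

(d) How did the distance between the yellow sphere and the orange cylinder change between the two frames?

+1.4

They were about 6.2 units apart before and 7.6 after — 1.4 units further apart.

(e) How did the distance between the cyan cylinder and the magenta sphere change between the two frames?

+2.6

They were about 5.3 units apart before and 7.9 after — 2.6 units further apart.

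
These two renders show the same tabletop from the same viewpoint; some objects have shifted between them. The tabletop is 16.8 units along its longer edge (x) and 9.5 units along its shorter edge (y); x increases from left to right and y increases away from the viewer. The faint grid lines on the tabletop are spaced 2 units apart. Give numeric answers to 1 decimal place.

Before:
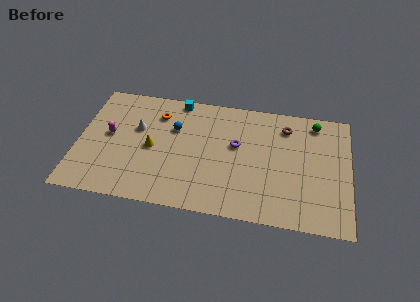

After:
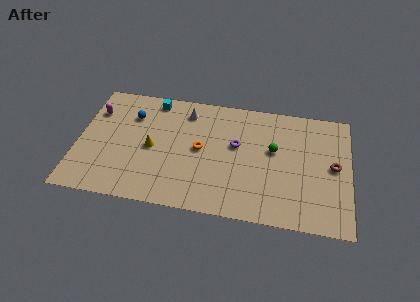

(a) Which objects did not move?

the yellow cone and the purple torus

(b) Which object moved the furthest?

the brown torus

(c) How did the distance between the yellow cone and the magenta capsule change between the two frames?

+1.6

They were about 2.8 units apart before and 4.4 after — 1.6 units further apart.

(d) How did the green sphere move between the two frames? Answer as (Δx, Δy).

(-2.5, -2.6)

The green sphere was at about (14.6, 8.2) and moved to about (12.1, 5.6).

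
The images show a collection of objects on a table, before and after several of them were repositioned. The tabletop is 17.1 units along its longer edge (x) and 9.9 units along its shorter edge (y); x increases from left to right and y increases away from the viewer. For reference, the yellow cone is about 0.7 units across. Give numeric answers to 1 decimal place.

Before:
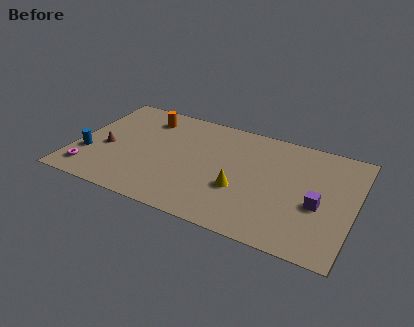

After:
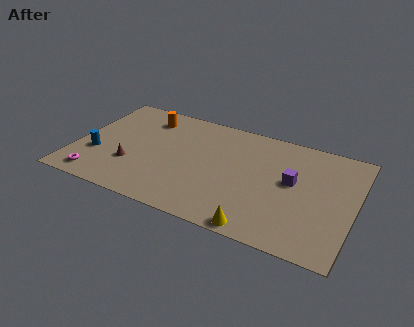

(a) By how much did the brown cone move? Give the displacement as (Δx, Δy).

(1.7, -1.0)

The brown cone started near (1.9, 4.2) and ended near (3.6, 3.2).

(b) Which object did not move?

the orange cylinder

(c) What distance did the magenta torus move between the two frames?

0.6

From (1.2, 1.7) to (1.7, 1.3), the magenta torus covered √(0.5² + 0.4²) ≈ 0.6 units.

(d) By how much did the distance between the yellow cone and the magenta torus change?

+0.8

They were about 9.3 units apart before and 10.1 after — 0.8 units further apart.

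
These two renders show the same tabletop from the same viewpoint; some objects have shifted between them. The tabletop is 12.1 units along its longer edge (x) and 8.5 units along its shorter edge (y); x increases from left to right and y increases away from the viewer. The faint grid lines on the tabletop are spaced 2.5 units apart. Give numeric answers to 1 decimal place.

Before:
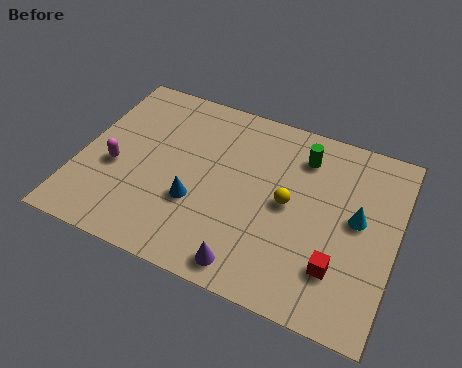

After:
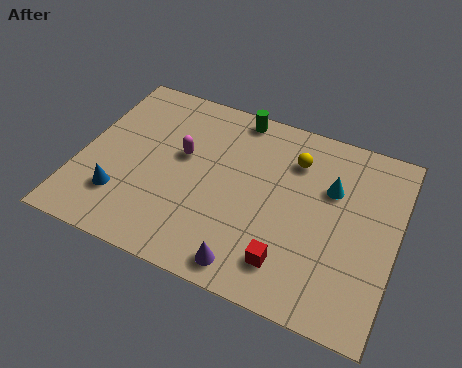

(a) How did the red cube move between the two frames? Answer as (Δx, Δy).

(-1.8, -0.5)

The red cube started near (10.1, 2.2) and ended near (8.3, 1.7).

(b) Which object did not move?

the purple cone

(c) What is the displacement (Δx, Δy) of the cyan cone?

(-1.1, 1.0)

The cyan cone was at about (10.6, 4.6) and moved to about (9.5, 5.6).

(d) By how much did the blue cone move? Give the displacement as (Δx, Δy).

(-2.8, -0.8)

From the two frames, the blue cone sits at roughly (4.6, 3.0) before and (1.8, 2.2) after.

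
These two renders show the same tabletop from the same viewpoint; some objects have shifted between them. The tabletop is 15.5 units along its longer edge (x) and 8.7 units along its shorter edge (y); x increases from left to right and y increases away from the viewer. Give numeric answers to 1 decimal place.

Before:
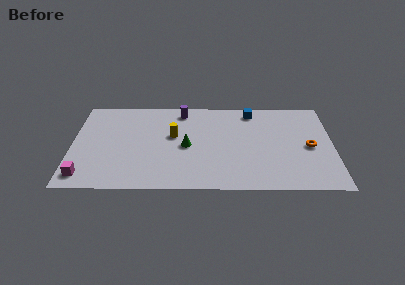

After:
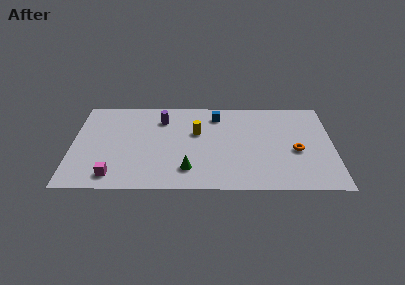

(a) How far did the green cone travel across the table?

2.2

The green cone was near (6.8, 4.1) before and (6.9, 1.9) after, so it travelled √(0.1² + 2.2²) ≈ 2.2 units.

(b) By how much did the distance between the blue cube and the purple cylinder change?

-0.9

Before: roughly 4.2 units apart; after: 3.3. That's 0.9 units closer together.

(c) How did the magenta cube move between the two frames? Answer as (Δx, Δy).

(1.7, 0.0)

The magenta cube started near (0.8, 1.3) and ended near (2.5, 1.3).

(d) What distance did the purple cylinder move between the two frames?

1.4

The purple cylinder moved from about (6.5, 7.5) to (5.3, 6.7), a distance of √(1.2² + 0.8²) ≈ 1.4.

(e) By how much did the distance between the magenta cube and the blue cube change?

-3.3

Before: roughly 11.7 units apart; after: 8.4. That's 3.3 units closer together.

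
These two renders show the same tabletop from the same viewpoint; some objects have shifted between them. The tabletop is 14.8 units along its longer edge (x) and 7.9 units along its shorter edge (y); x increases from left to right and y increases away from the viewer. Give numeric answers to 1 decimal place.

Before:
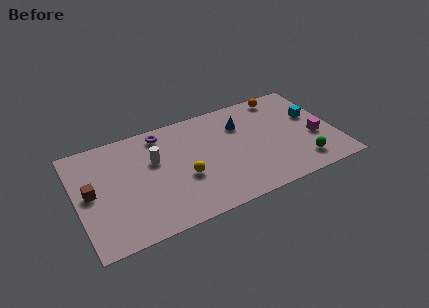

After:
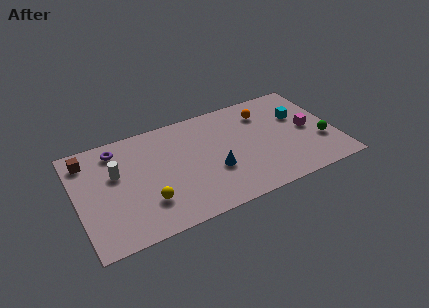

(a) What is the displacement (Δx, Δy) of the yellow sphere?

(-2.2, -0.9)

From the two frames, the yellow sphere sits at roughly (6.0, 3.1) before and (3.8, 2.2) after.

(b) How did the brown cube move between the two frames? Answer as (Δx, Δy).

(0.0, 2.4)

From the two frames, the brown cube sits at roughly (0.8, 4.1) before and (0.8, 6.5) after.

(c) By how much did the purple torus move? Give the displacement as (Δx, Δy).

(-2.6, -0.2)

The purple torus started near (5.1, 6.8) and ended near (2.5, 6.6).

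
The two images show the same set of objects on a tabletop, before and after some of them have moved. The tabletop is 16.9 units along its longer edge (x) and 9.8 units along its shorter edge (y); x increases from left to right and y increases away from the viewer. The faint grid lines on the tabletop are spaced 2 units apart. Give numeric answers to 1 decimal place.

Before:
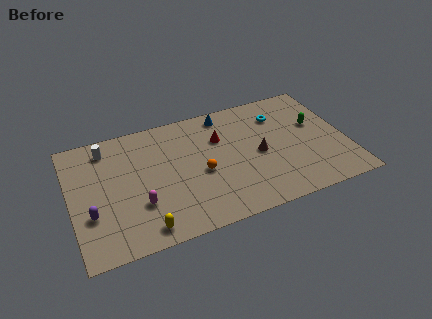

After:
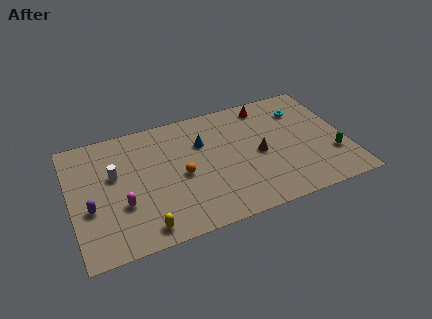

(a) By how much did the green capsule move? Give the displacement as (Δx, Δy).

(0.7, -2.9)

The green capsule started near (15.2, 5.9) and ended near (15.9, 3.0).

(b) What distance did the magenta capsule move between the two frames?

1.0

From (4.0, 3.1) to (3.0, 3.4), the magenta capsule covered √(1.0² + 0.3²) ≈ 1.0 units.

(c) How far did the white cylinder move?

2.3

The white cylinder moved from about (2.4, 8.2) to (2.7, 5.9), a distance of √(0.3² + 2.3²) ≈ 2.3.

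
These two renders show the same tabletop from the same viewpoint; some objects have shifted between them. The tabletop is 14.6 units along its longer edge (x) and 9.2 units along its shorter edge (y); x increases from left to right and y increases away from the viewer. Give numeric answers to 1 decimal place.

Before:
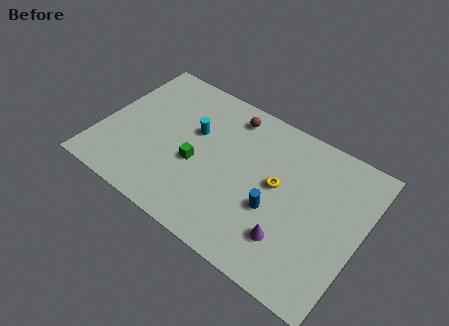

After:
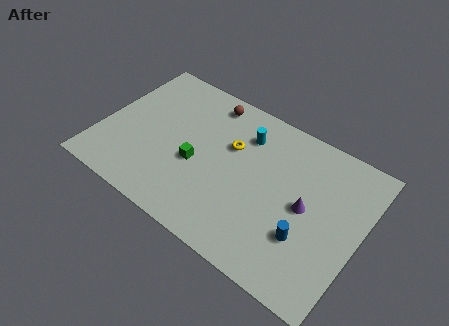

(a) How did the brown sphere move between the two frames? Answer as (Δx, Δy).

(-1.3, 0.2)

From the two frames, the brown sphere sits at roughly (6.7, 7.8) before and (5.4, 8.0) after.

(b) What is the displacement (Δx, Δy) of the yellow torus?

(-2.8, 0.9)

The yellow torus was at about (9.9, 5.0) and moved to about (7.1, 5.9).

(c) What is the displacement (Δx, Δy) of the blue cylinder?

(1.9, -0.6)

The blue cylinder started near (10.0, 3.5) and ended near (11.9, 2.9).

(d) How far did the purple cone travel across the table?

2.4

From (11.1, 2.3) to (11.6, 4.6), the purple cone covered √(0.5² + 2.3²) ≈ 2.4 units.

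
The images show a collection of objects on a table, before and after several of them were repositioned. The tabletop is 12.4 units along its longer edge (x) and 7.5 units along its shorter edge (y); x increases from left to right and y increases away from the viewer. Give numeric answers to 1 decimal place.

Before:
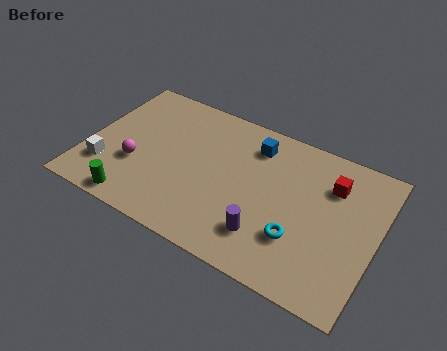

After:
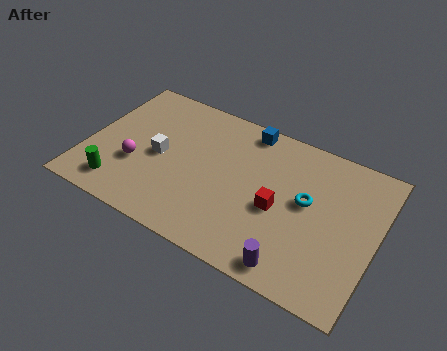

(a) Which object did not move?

the magenta sphere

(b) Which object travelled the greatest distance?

the red cube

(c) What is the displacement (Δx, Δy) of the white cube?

(2.1, 1.6)

The white cube was at about (1.0, 2.0) and moved to about (3.1, 3.6).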